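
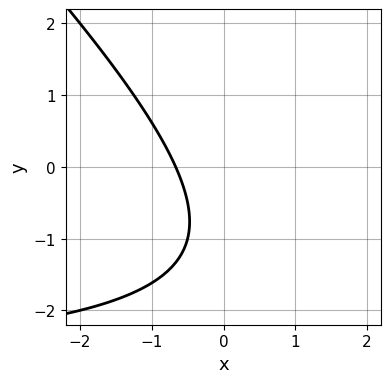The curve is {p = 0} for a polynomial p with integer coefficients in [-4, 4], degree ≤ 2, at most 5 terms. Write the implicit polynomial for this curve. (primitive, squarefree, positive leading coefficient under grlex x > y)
1. Degree: a generic line meets the curve in up to 2 points, so deg p = 2.
2. Observable constraints: the curve avoids every integer y-axis point in the box.
3. Solving for integer coefficients yields p as stated.

x*y + y^2 + 3*x + 2*y + 2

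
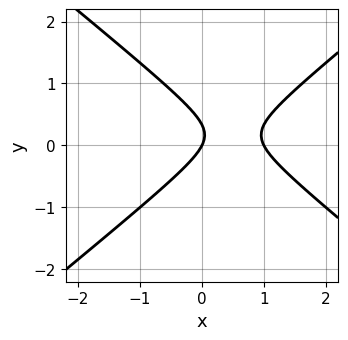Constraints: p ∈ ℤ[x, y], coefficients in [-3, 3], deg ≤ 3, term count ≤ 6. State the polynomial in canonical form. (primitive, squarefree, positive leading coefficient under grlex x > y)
deg p = 2. A generic line meets the curve in up to 2 points.
From the axis intercepts and sections: one y-axis crossing is at y = 0; among the integer gridlines, it crosses the x-axis at x ∈ {0, 1}.
Solving for integer coefficients yields p as stated.

2*x^2 - 3*y^2 - 2*x + y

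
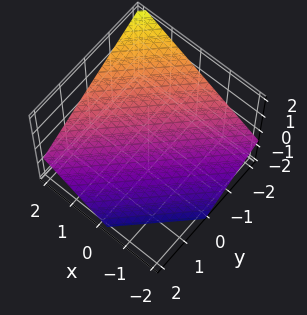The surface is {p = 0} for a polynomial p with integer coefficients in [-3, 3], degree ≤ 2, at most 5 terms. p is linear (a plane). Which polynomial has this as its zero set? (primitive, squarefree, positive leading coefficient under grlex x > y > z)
2*x - 2*y - 3*z - 2

(a) deg p = 1. Every cross-section is a straight line — this is a plane.
(b) From the axis intercepts and sections: it meets the x-axis at x = 1 (among the integer gridlines); it meets the y-axis at y = -1 (among the integer gridlines).
(c) Together with the visible shape, these determine p as stated.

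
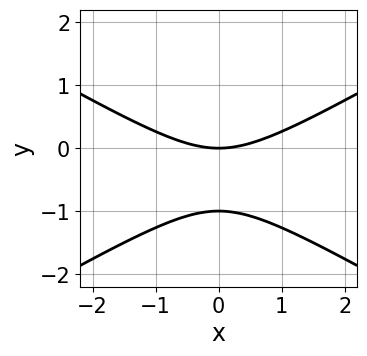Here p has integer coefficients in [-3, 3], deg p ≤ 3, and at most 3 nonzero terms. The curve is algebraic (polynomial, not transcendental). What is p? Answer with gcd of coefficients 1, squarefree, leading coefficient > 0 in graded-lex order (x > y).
x^2 - 3*y^2 - 3*y

First, deg p = 2. No degree-1 curve has this shape.
Then, symmetries: the x ↦ −x reflection is a symmetry, so x appears only in even powers.
Then, reading off the gridlines: among the integer gridlines, it crosses the y-axis at y ∈ {-1, 0}; it crosses the x-axis at the gridline x = 0.
Finally, putting this together gives p.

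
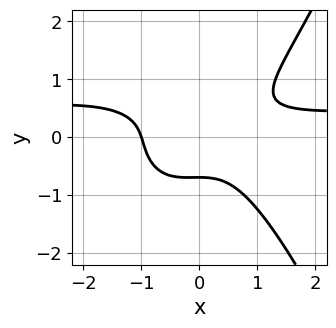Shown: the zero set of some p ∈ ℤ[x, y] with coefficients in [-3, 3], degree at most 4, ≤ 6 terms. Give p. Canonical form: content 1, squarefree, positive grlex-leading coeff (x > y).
2*x^3*y - x^3 + x^2*y - 3*y^3 - 1

1. The degree is 4 — no degree-3 curve has this shape.
2. From the axis intercepts and sections: one x-axis crossing is at x = -1.
3. The integer polynomial consistent with all of this is the stated p.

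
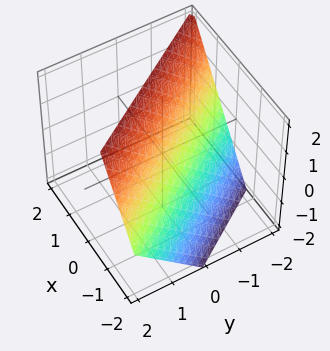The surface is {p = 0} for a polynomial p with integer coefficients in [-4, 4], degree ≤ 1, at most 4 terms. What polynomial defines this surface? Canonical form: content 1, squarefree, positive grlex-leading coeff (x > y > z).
3*x + 2*y - 2*z + 2

The degree is 1 — the surface is flat (a plane).
Observable constraints: it crosses the y-axis at the gridline y = -1; it meets the z-axis at z = 1 (among the integer gridlines).
Together with the visible shape, these determine p as stated.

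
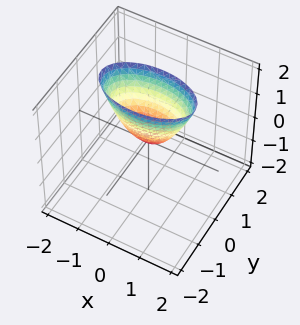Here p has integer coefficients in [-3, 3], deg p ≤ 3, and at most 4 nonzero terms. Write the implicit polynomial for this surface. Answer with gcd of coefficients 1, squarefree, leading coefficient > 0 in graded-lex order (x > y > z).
First, degree: a paraboloid; a quadric, so deg p = 2.
Then, symmetries: mirror symmetry y ↦ −y ⇒ only even powers of y; it's symmetric under x → −x, forcing even powers of x.
Then, from the visible intercepts: it crosses the x-axis at the gridline x = 0; it meets the z-axis at z = 0 (among the integer gridlines); it crosses the y-axis at the gridline y = 0.
Finally, these observations pin down the coefficients.

x^2 + 3*y^2 - z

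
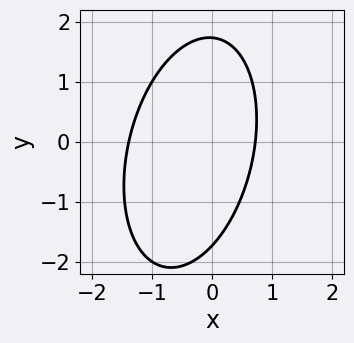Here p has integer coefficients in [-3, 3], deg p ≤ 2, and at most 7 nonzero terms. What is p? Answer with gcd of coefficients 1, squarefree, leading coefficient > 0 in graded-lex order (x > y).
3*x^2 - x*y + y^2 + 2*x - 3

deg p = 2. No degree-1 curve has this shape.
Putting this together gives p.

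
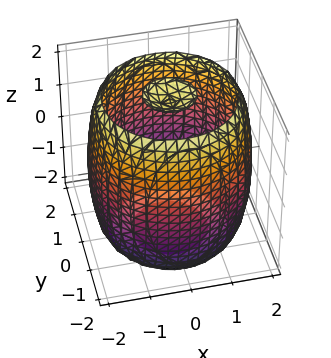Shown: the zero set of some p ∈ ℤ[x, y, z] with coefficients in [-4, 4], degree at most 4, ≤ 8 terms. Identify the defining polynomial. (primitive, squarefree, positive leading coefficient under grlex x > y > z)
1. I count 3 distinct pieces. They look like related sheets of one shape, so recover p as a whole.
2. deg p = 4. No degree-3 surface has this shape.
3. By symmetry, the surface is invariant under rotation about z: p = q(x² + y², z).
4. Observable constraints: a circular section at z = -2 has radius between 0 and 1.
5. Assembling these constraints gives the stated polynomial.

x^4 + 2*x^2*y^2 + y^4 - 3*x^2 - 3*y^2 + z^2 - 3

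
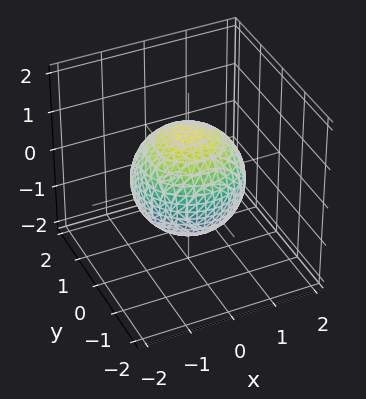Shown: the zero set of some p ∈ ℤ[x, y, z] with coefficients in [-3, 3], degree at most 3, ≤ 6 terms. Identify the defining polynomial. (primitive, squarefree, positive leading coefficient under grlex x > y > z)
2*x^2 + 2*y^2 + 2*z^2 - 3

(a) The degree is 2 — a generic line meets the surface in up to 2 points.
(b) Symmetries: the surface is invariant under rotation about z: p = q(x² + y², z).
(c) Checking where it meets the axes: a circular section at z = 1 has radius between 0 and 1.
(d) Putting this together gives p.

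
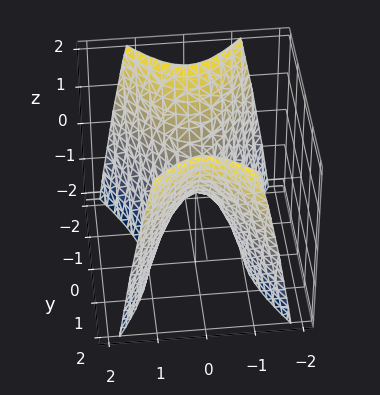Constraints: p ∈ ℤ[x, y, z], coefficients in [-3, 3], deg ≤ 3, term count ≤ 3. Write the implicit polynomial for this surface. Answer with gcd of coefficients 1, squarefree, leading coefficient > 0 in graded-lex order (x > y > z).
2*x^2 - y^2 + z

(a) The degree is 2 — a hyperbolic paraboloid; a quadric.
(b) Symmetries: mirror symmetry x ↦ −x ⇒ only even powers of x; it's symmetric under y → −y, forcing even powers of y.
(c) From the axis intercepts and sections: it crosses the z-axis at the gridline z = 0; it meets the y-axis at y = 0 (among the integer gridlines); it crosses the x-axis at the gridline x = 0.
(d) Together with the visible shape, these determine p as stated.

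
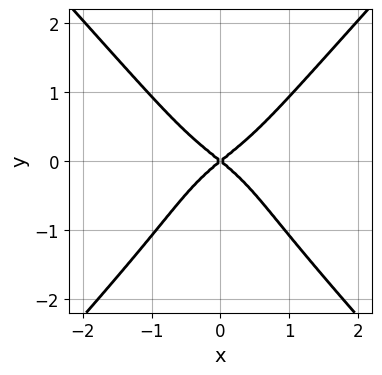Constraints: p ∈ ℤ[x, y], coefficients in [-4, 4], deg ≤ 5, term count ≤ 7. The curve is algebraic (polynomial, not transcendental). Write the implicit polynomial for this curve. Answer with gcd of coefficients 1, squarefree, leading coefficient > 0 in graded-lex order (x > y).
3*x^4 - 2*y^4 - y^3 + 2*x^2 - 3*y^2

First, degree: the shape is more complex than any degree-3 curve, so deg p = 4.
Next, symmetries: mirror symmetry x ↦ −x ⇒ only even powers of x.
Then, reading off the gridlines: it crosses the x-axis at the gridline x = 0; it crosses the y-axis at the gridline y = 0.
Finally, fitting integer coefficients to these (and the overall shape) gives p.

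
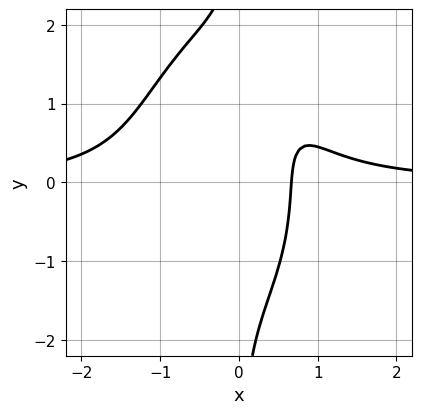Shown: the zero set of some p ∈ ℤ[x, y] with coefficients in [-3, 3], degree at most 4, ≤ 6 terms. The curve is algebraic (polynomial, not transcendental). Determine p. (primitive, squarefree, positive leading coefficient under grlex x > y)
1. The degree is 4 — a generic line meets the curve in up to 4 points.
2. Observable constraints: no y-intercept at any integer in the box.
3. Matching integer coefficients to the picture gives p.

3*x^3*y + x*y^3 - x*y - 3*x + 2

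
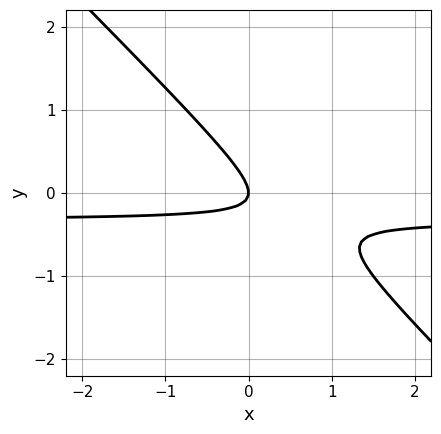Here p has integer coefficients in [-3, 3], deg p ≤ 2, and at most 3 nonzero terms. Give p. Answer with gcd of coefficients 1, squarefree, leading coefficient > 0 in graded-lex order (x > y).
3*x*y + 3*y^2 + x

1. The degree is 2 — a generic line meets the curve in up to 2 points.
2. Reading off the gridlines: it crosses the x-axis at the gridline x = 0; it crosses the y-axis at the gridline y = 0.
3. Assembling these constraints gives the stated polynomial.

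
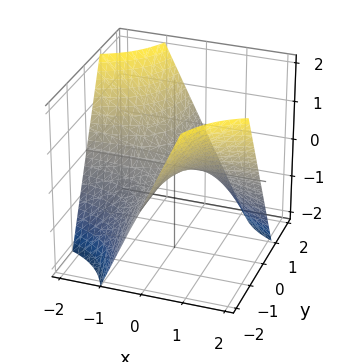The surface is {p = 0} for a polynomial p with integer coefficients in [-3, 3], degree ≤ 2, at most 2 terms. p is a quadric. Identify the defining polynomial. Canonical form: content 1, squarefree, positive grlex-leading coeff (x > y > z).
x*y + z

(a) Degree: a saddle surface; a quadric, so deg p = 2.
(b) Observable constraints: the visible x-axis segment lies entirely on the surface; it meets the z-axis at z = 0 (among the integer gridlines); the visible y-axis segment lies entirely on the surface.
(c) Matching integer coefficients to the picture gives p.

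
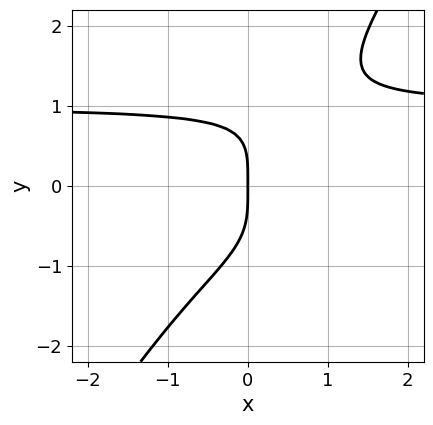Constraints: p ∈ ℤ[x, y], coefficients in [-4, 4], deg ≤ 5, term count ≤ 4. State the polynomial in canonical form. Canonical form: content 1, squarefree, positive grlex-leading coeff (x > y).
(a) Degree: no degree-3 curve has this shape, so deg p = 4.
(b) Against the integer gridlines: it crosses the x-axis at the gridline x = 0; it crosses the y-axis at the gridline y = 0.
(c) Fitting integer coefficients to these (and the overall shape) gives p.

3*x*y^3 - 2*y^4 - 3*x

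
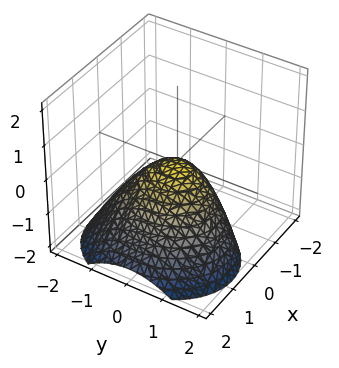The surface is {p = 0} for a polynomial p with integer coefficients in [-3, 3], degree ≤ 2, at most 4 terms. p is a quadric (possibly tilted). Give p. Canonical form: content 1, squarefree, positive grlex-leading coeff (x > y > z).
The degree is 2 — a generic line meets the surface in up to 2 points.
From the visible intercepts: one x-axis crossing is at x = 0; it crosses the y-axis at the gridline y = 0.
Matching integer coefficients to the picture gives p.

3*x^2 + 2*x*z + 2*y^2 + 3*z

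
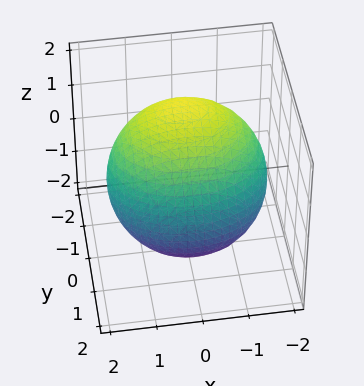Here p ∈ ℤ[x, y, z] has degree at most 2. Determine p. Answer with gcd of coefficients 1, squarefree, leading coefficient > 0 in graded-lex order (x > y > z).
x^2 + 2*y^2 + 2*y*z + 2*z^2 - 3

(a) Degree: the shape is more complex than any degree-1 surface, so deg p = 2.
(b) The integer polynomial consistent with all of this is the stated p.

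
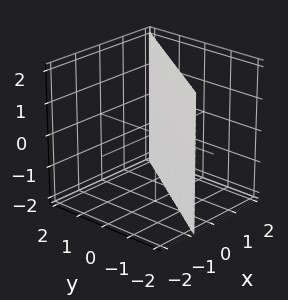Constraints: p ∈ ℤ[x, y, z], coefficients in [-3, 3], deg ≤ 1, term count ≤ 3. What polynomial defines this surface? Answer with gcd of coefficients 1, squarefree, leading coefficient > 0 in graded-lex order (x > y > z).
1. The degree is 1 — every cross-section is a straight line — this is a plane.
2. From the axis intercepts and sections: it misses every integer gridline on the z-axis; it crosses the y-axis at the gridline y = -1.
3. The integer polynomial consistent with all of this is the stated p.

3*x - 2*y - 2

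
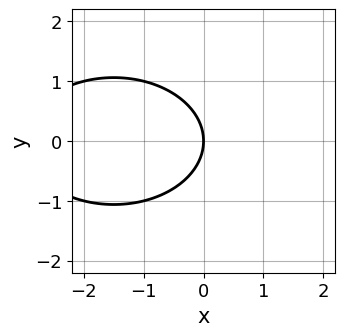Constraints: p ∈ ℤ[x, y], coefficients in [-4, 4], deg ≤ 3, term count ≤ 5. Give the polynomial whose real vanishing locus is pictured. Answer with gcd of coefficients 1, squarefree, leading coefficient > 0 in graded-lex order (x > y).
1. The degree is 2 — a generic line meets the curve in up to 2 points.
2. Symmetries: the y ↦ −y reflection is a symmetry, so y appears only in even powers.
3. From the visible intercepts: it meets the y-axis at y = 0 (among the integer gridlines); one x-axis crossing is at x = 0.
4. Assembling these constraints gives the stated polynomial.

x^2 + 2*y^2 + 3*x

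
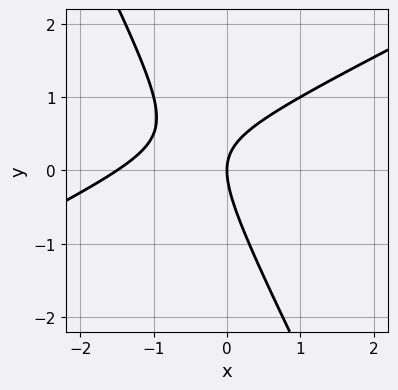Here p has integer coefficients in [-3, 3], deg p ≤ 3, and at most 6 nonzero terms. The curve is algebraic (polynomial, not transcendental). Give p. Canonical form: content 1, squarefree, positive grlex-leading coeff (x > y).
1. deg p = 2. No degree-1 curve has this shape.
2. Reading off the gridlines: it crosses the y-axis at the gridline y = 0; it meets the x-axis at x = 0 (among the integer gridlines).
3. These observations pin down the coefficients.

2*x^2 - 3*x*y - 2*y^2 + 3*x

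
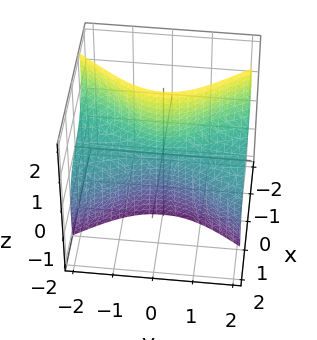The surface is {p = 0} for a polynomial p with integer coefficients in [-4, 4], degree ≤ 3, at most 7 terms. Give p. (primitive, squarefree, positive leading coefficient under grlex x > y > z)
Degree: no degree-2 surface has this shape, so deg p = 3.
Against the integer gridlines: every point of the z-axis in the box is on the surface; one x-axis crossing is at x = 0; every point of the y-axis in the box is on the surface.
Solving for integer coefficients yields p as stated.

3*x^3 + 3*x*z^2 + 2*y^2*z - x*z + 2*x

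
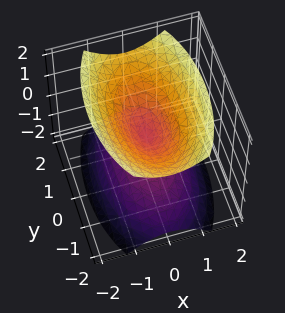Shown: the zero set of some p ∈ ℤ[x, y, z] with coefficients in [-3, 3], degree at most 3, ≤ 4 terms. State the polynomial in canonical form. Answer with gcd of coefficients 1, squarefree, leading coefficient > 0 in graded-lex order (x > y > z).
I count 2 distinct pieces. Treating them together as one polynomial.
Degree: two nappes meeting at a single point; a quadric, so deg p = 2.
Symmetries: the z ↦ −z reflection is a symmetry, so z appears only in even powers; mirror symmetry y ↦ −y ⇒ only even powers of y; mirror symmetry x ↦ −x ⇒ only even powers of x.
Checking where it meets the axes: it crosses the x-axis at the gridline x = 0; it crosses the y-axis at the gridline y = 0; one z-axis crossing is at z = 0.
Fitting integer coefficients to these (and the overall shape) gives p.

3*x^2 + y^2 - 2*z^2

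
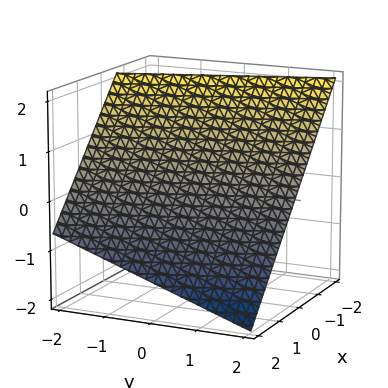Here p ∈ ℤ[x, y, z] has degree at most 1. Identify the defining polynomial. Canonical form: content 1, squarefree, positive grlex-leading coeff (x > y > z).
3*x + y + 3*z - 2

(a) Degree: every cross-section is a straight line — this is a plane, so deg p = 1.
(b) From the visible intercepts: it crosses the y-axis at the gridline y = 2.
(c) Together with the visible shape, these determine p as stated.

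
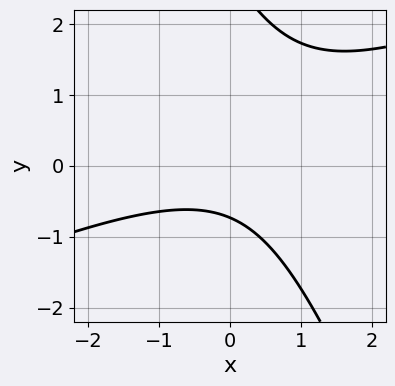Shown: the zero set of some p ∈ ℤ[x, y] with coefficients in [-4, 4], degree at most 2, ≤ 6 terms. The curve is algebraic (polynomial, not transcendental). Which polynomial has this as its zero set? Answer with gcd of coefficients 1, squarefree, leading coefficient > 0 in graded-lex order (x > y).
(a) The degree is 2 — a generic line meets the curve in up to 2 points.
(b) Observable constraints: the curve avoids every integer x-axis point in the box.
(c) Together with the visible shape, these determine p as stated.

x^2 - 2*x*y - y^2 + 2*y + 2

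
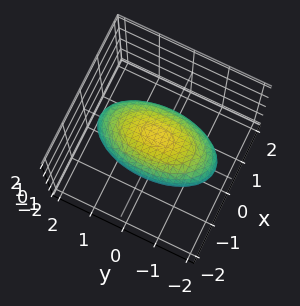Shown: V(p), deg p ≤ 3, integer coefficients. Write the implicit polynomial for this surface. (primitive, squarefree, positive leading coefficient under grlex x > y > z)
3*x^2 + y^2 + 3*z^2 - 3

Degree: bounded and convex; a quadric, so deg p = 2.
Symmetries: the z ↦ −z reflection is a symmetry, so z appears only in even powers; it's symmetric under x → −x, forcing even powers of x; the y ↦ −y reflection is a symmetry, so y appears only in even powers.
Against the integer gridlines: the z-axis gridline crossings are at z ∈ {-1, 1}; among the integer gridlines, it crosses the x-axis at x ∈ {-1, 1}.
Fitting integer coefficients to these (and the overall shape) gives p.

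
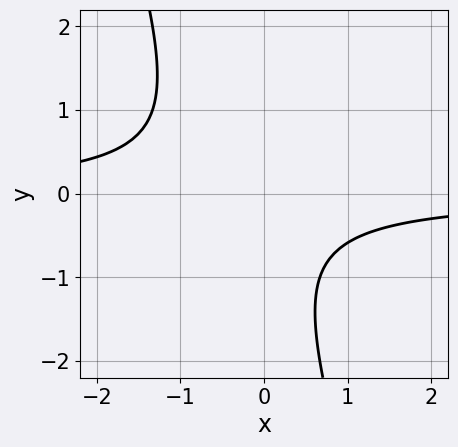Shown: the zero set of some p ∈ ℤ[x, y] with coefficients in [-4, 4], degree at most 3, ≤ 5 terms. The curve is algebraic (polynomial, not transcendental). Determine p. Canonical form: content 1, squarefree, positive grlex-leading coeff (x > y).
1. deg p = 2. No degree-1 curve has this shape.
2. Against the integer gridlines: the curve avoids every integer y-axis point in the box; the curve avoids every integer x-axis point in the box.
3. The integer polynomial consistent with all of this is the stated p.

3*x*y + y^2 + y + 2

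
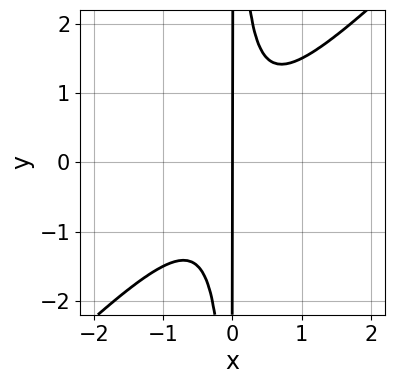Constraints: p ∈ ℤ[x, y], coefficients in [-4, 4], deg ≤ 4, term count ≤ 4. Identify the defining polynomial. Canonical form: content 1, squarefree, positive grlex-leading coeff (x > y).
2*x^3 - 2*x^2*y + x

First, the degree is 3 — a generic line meets the curve in up to 3 points.
Next, observable constraints: every point of the y-axis in the box is on the curve; it meets the x-axis at x = 0 (among the integer gridlines).
Finally, the integer polynomial consistent with all of this is the stated p.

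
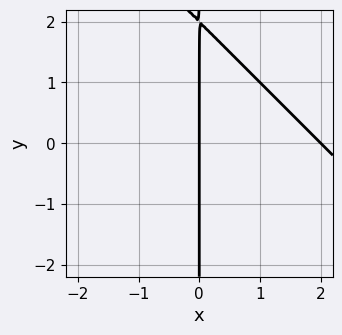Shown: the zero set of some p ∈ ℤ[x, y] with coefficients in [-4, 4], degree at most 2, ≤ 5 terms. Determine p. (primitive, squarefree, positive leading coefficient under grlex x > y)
x^2 + x*y - 2*x

First, degree: no degree-1 curve has this shape, so deg p = 2.
Next, from the visible intercepts: among the integer gridlines, it crosses the x-axis at x ∈ {0, 2}; the visible y-axis segment lies entirely on the curve.
Finally, putting this together gives p.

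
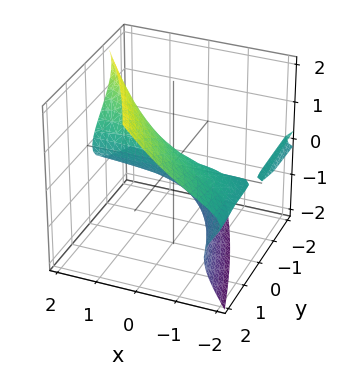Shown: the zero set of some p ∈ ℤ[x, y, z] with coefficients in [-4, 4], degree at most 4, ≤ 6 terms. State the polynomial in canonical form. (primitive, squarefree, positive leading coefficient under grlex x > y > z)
There are 2 components.
Degree: no degree-2 surface has this shape, so deg p = 3.
Checking where it meets the axes: it crosses the y-axis at the gridline y = 0; every point of the x-axis in the box is on the surface; it crosses the z-axis at the gridline z = 0.
Putting this together gives p.

3*x*z^2 + y*z^2 - 2*z^3 + x*y + 2*y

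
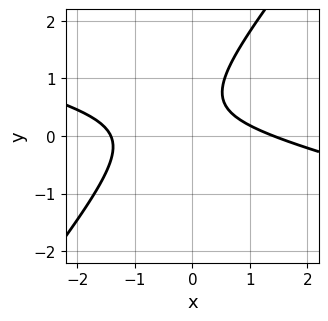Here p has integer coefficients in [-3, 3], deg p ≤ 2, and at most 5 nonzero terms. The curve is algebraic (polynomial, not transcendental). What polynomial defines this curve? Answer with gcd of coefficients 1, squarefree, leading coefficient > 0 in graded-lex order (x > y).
x^2 + 3*x*y - 3*y^2 + 3*y - 2

First, deg p = 2. A generic line meets the curve in up to 2 points.
Then, from the visible intercepts: the curve avoids every integer y-axis point in the box.
Finally, together with the visible shape, these determine p as stated.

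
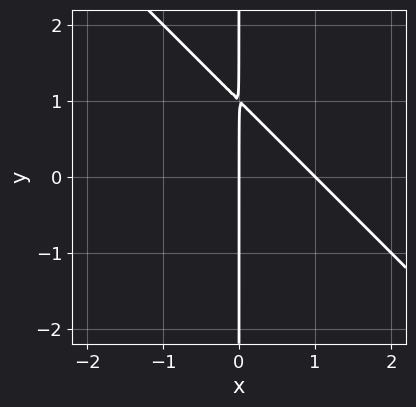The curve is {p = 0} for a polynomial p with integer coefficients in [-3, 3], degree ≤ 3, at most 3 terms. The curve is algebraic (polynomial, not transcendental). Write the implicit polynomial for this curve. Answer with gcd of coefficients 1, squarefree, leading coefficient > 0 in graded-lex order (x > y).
The degree is 2 — a generic line meets the curve in up to 2 points.
From the visible intercepts: the x-axis gridline crossings are at x ∈ {0, 1}; every point of the y-axis in the box is on the curve.
Together with the visible shape, these determine p as stated.

x^2 + x*y - x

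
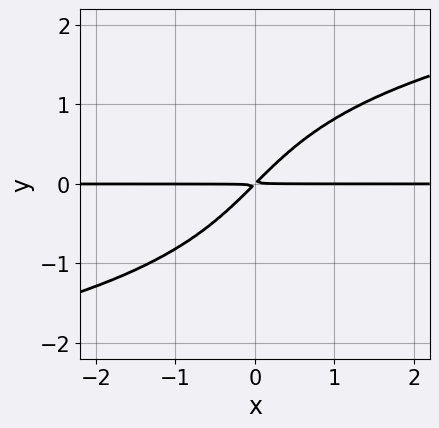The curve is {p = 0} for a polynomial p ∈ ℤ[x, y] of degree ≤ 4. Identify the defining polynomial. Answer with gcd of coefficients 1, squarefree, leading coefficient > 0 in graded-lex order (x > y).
y^4 - 3*x*y + 3*y^2

First, deg p = 4.
Next, observable constraints: every point of the x-axis in the box is on the curve.
Finally, assembling these constraints gives the stated polynomial.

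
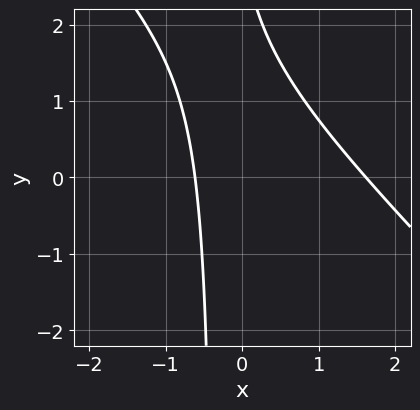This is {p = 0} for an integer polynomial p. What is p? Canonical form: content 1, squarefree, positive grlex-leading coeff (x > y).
3*x^2 + 3*x*y - 3*x + y - 3

(a) The degree is 2 — no degree-1 curve has this shape.
(b) From the visible intercepts: it misses every integer gridline on the y-axis.
(c) The integer polynomial consistent with all of this is the stated p.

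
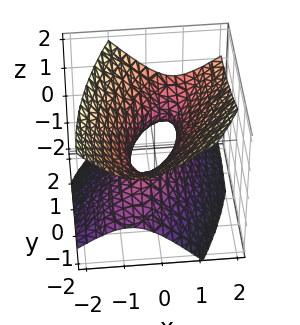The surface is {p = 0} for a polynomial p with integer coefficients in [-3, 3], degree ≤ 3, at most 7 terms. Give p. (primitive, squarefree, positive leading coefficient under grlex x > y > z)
3*x^2 - 2*x*y - x*z + y^2 - 3*z^2 - 1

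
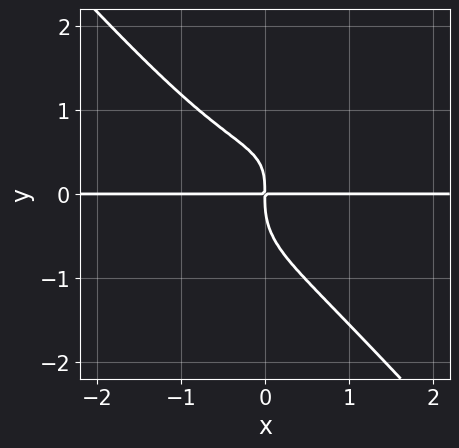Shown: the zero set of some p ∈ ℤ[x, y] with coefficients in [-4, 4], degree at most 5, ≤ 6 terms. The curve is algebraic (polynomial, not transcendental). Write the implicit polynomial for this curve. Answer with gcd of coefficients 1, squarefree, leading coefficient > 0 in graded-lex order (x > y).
2*x^3*y - 2*x^2*y^2 + 3*y^4 - 2*x*y^2 + 3*x*y

First, degree: a generic line meets the curve in up to 4 points, so deg p = 4.
Then, observable constraints: every point of the x-axis in the box is on the curve.
Finally, these observations pin down the coefficients.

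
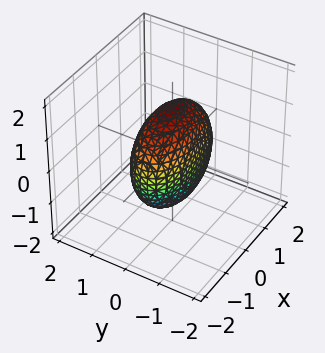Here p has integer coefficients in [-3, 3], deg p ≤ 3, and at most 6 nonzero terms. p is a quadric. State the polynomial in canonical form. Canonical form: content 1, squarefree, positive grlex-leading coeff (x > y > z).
(a) The degree is 2 — a closed, bounded, convex surface; a quadric.
(b) Symmetries: it's symmetric under x → −x, forcing even powers of x; the y ↦ −y reflection is a symmetry, so y appears only in even powers; it's symmetric under z → −z, forcing even powers of z.
(c) Putting this together gives p.

x^2 + 3*y^2 + z^2 - 2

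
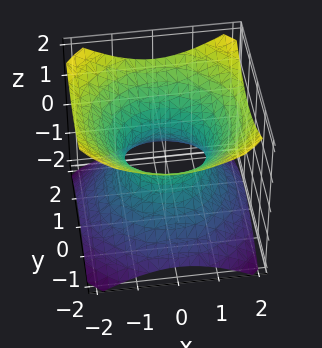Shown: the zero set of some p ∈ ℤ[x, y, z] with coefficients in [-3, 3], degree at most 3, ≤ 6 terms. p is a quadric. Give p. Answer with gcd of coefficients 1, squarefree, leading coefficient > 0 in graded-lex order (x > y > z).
1. Degree: one connected sheet with a waist; a quadric, so deg p = 2.
2. Symmetries: mirror symmetry z ↦ −z ⇒ only even powers of z; the z-axis is an axis of rotation, so x and y enter only as x² + y².
3. From the axis intercepts and sections: the y-axis gridline crossings are at y ∈ {-1, 1}; the x-axis gridline crossings are at x ∈ {-1, 1}; a circular section at z = -1 has radius between 1 and 2; the surface avoids every integer z-axis point in the box.
4. Solving for integer coefficients yields p as stated.

2*x^2 + 2*y^2 - 3*z^2 - 2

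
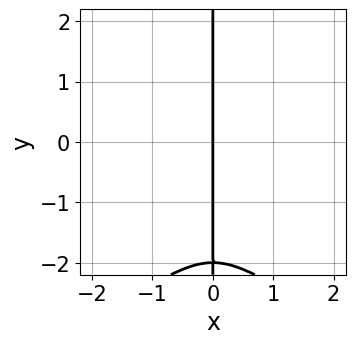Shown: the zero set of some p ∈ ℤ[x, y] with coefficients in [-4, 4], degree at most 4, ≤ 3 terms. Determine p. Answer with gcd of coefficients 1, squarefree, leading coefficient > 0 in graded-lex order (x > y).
x*y^3 + 2*x^3 + 2*x*y^2

(a) deg p = 4. No degree-3 curve has this shape.
(b) From the visible intercepts: it crosses the x-axis at the gridline x = 0; the visible y-axis segment lies entirely on the curve.
(c) Solving for integer coefficients yields p as stated.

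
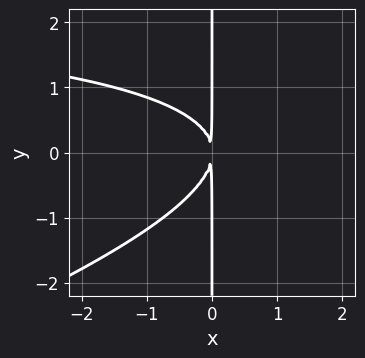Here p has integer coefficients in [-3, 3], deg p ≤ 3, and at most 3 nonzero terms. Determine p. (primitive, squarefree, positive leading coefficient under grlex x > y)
x^2*y - 3*x*y^2 - 3*x^2

1. The degree is 3 — no degree-2 curve has this shape.
2. Against the integer gridlines: the visible y-axis segment lies entirely on the curve.
3. Matching integer coefficients to the picture gives p.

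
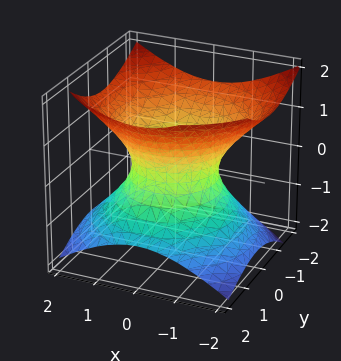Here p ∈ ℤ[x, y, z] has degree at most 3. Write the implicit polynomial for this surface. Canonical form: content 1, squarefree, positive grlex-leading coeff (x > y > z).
2*x^2 + 2*y^2 + y*z - 3*z^2 - 2

The degree is 2 — the shape is more complex than any degree-1 surface.
From the visible intercepts: the y-axis gridline crossings are at y ∈ {-1, 1}; it misses every integer gridline on the z-axis; the x-axis gridline crossings are at x ∈ {-1, 1}.
These observations pin down the coefficients.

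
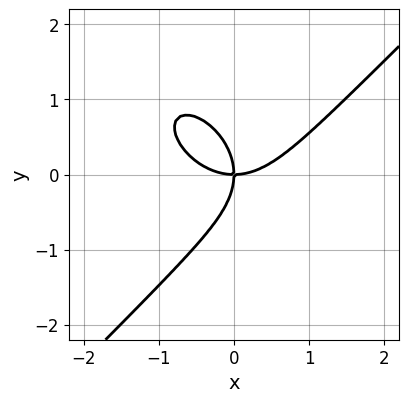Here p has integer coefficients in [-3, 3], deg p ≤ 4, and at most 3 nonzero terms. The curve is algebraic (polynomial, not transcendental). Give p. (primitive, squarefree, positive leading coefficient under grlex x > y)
(a) Degree: a generic line meets the curve in up to 3 points, so deg p = 3.
(b) Against the integer gridlines: it crosses the y-axis at the gridline y = 0; one x-axis crossing is at x = 0.
(c) Putting this together gives p.

2*x^3 - 2*y^3 - 3*x*y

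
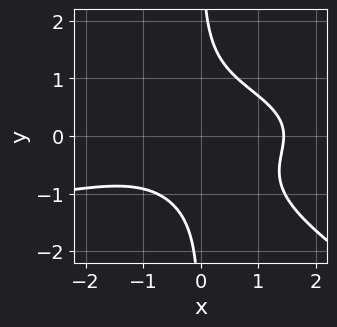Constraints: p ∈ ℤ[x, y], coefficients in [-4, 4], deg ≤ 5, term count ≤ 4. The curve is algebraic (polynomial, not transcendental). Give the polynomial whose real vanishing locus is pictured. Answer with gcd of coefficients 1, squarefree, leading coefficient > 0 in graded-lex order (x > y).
2*x^2*y^2 + 3*x*y^3 + x^3 - 3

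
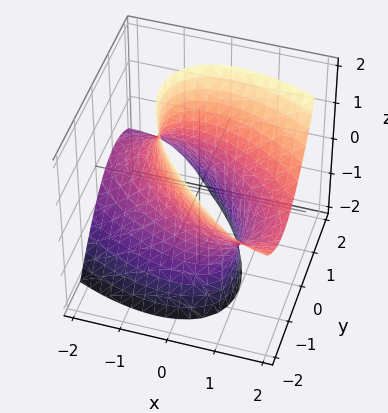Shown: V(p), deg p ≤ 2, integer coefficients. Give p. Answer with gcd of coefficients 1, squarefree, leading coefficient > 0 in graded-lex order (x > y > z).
2*x^2 + 3*x*y - 3*x*z + 3*y^2 - z^2 - 3

First, the degree is 2 — the shape is more complex than any degree-1 surface.
Next, observable constraints: the surface avoids every integer z-axis point in the box; among the integer gridlines, it crosses the y-axis at y ∈ {-1, 1}.
Finally, fitting integer coefficients to these (and the overall shape) gives p.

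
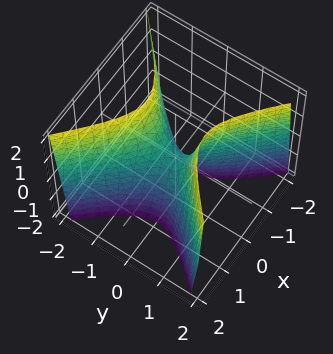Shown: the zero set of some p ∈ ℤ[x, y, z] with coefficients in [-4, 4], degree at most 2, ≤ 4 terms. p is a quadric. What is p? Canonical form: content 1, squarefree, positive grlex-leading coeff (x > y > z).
First, deg p = 2. A saddle surface; a quadric.
Then, symmetries: the x ↦ −x reflection is a symmetry, so x appears only in even powers; the y ↦ −y reflection is a symmetry, so y appears only in even powers.
Next, observable constraints: it meets the x-axis at x = 0 (among the integer gridlines); it crosses the y-axis at the gridline y = 0; it crosses the z-axis at the gridline z = 0.
Finally, solving for integer coefficients yields p as stated.

3*x^2 - 3*y^2 + z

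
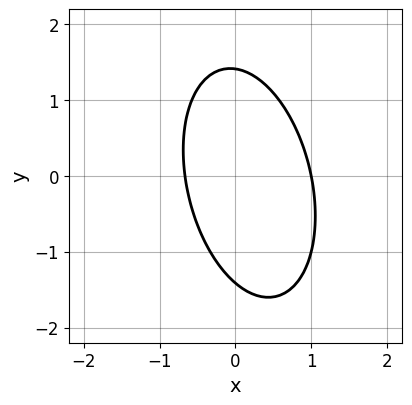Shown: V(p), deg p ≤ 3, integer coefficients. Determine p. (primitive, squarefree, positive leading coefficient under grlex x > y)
3*x^2 + x*y + y^2 - x - 2

(a) The degree is 2 — no degree-1 curve has this shape.
(b) Observable constraints: it meets the x-axis at x = 1 (among the integer gridlines).
(c) Together with the visible shape, these determine p as stated.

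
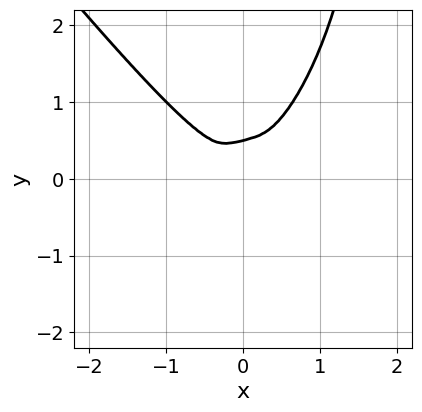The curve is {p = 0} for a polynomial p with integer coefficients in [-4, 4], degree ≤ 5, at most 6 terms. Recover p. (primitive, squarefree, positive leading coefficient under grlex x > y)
2*x^4 + x*y^3 - 2*y^3 + y^2

(a) Degree: no degree-3 curve has this shape, so deg p = 4.
(b) The integer polynomial consistent with all of this is the stated p.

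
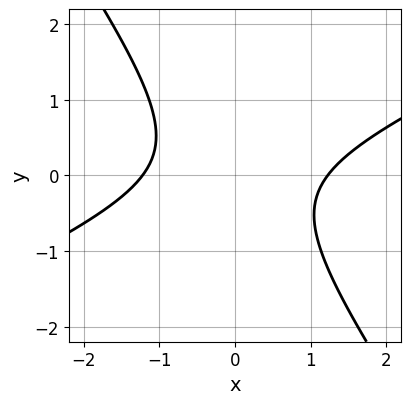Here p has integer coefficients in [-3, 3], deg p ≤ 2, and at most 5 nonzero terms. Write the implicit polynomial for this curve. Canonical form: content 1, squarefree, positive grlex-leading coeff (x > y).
1. Degree: no degree-1 curve has this shape, so deg p = 2.
2. Checking where it meets the axes: it misses every integer gridline on the y-axis.
3. Assembling these constraints gives the stated polynomial.

2*x^2 - 3*x*y - 3*y^2 - 3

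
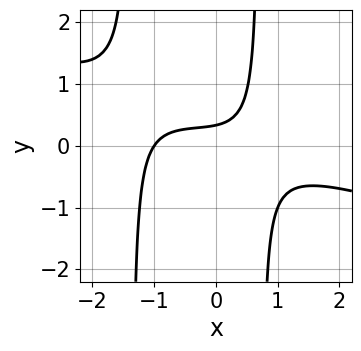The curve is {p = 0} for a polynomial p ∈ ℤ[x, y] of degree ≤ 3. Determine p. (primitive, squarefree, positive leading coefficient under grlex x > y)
Degree: a generic line meets the curve in up to 3 points, so deg p = 3.
From the visible intercepts: one x-axis crossing is at x = -1.
The integer polynomial consistent with all of this is the stated p.

x^3 + 3*x^2*y + 2*x*y - 3*y + 1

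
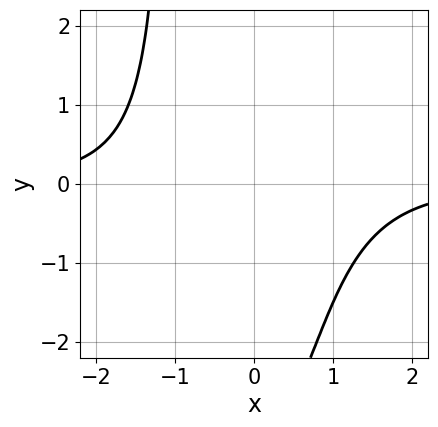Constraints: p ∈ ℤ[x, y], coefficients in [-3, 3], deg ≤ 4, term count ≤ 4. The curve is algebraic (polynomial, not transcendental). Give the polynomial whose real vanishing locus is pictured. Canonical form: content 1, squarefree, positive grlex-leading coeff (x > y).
x^3*y + y + 3

(a) The degree is 4 — a generic line meets the curve in up to 4 points.
(b) Observable constraints: the curve avoids every integer y-axis point in the box; no x-intercept at any integer in the box.
(c) Fitting integer coefficients to these (and the overall shape) gives p.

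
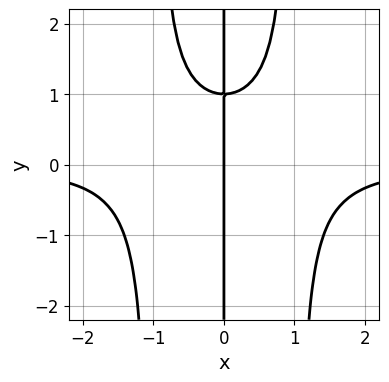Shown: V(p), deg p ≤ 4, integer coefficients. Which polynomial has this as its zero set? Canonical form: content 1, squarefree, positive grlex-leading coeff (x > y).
x^3*y - x*y + x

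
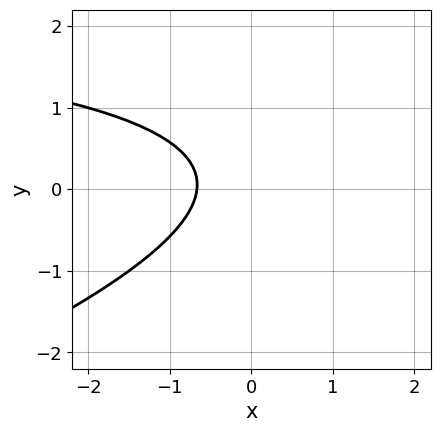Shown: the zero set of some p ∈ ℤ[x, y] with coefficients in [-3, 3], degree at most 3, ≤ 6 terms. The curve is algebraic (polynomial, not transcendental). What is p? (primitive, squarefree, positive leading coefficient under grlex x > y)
x*y - 3*y^2 - 3*x + y - 2

First, deg p = 2. The shape is more complex than any degree-1 curve.
Next, against the integer gridlines: no y-intercept at any integer in the box.
Finally, together with the visible shape, these determine p as stated.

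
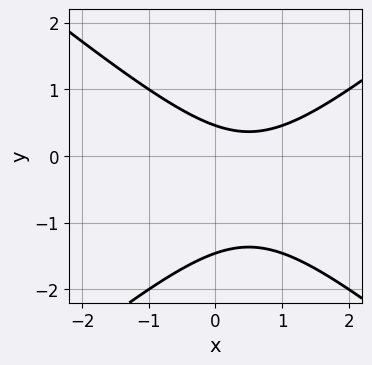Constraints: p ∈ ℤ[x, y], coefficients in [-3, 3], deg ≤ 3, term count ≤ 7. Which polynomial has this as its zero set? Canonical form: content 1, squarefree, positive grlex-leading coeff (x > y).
deg p = 2.
From the visible intercepts: no x-intercept at any integer in the box.
Fitting integer coefficients to these (and the overall shape) gives p.

2*x^2 - 3*y^2 - 2*x - 3*y + 2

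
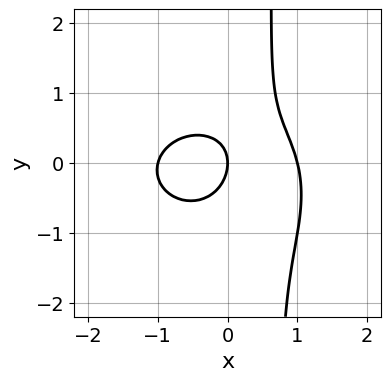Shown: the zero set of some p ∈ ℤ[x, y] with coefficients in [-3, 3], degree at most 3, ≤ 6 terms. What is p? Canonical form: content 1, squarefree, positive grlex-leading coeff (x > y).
2*x^3 + 3*x*y^2 + x*y - 2*y^2 - 2*x

(a) The degree is 3 — no degree-2 curve has this shape.
(b) Observable constraints: it crosses the y-axis at the gridline y = 0; among the integer gridlines, it crosses the x-axis at x ∈ {-1, 0, 1}.
(c) Together with the visible shape, these determine p as stated.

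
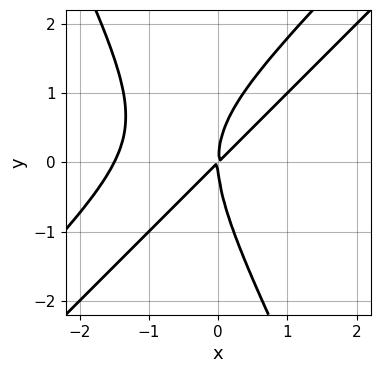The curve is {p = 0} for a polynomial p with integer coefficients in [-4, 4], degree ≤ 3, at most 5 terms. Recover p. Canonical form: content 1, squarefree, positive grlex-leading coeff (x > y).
2*x^3 - 3*x^2*y + y^3 + 3*x^2 - 3*x*y

First, degree: a generic line meets the curve in up to 3 points, so deg p = 3.
Next, checking where it meets the axes: one x-axis crossing is at x = 0; it crosses the y-axis at the gridline y = 0.
Finally, putting this together gives p.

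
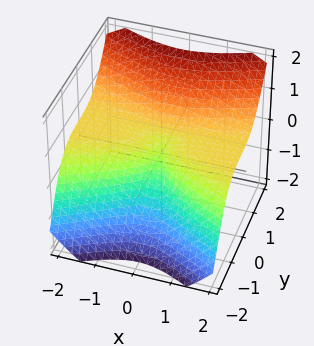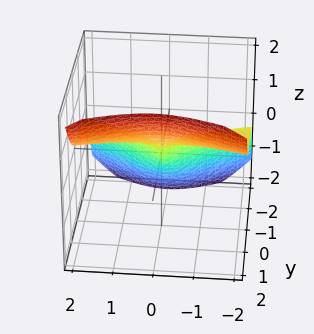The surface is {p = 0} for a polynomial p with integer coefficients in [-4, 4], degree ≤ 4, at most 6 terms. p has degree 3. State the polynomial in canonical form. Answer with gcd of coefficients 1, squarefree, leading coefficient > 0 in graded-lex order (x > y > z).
1. The degree is 3 — no degree-2 surface has this shape.
2. Against the integer gridlines: it crosses the y-axis at the gridline y = 0; it crosses the z-axis at the gridline z = 0; one x-axis crossing is at x = 0.
3. These observations pin down the coefficients.

2*x^2*z - 2*y^3 + z^3 - x^2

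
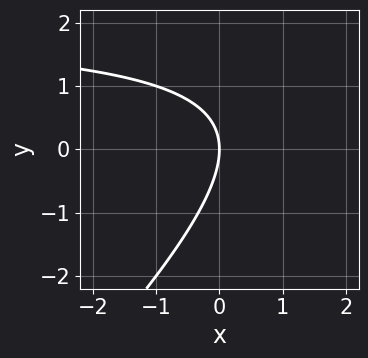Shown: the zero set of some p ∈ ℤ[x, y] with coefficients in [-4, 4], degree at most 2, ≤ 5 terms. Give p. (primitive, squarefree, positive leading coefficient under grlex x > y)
x*y - y^2 - 2*x

(a) deg p = 2.
(b) Observable constraints: one x-axis crossing is at x = 0; it crosses the y-axis at the gridline y = 0.
(c) Matching integer coefficients to the picture gives p.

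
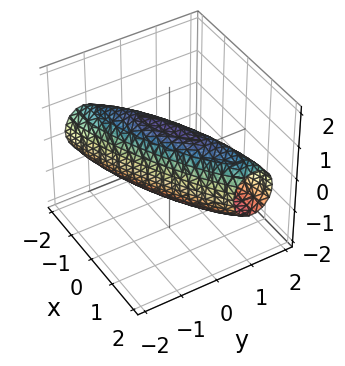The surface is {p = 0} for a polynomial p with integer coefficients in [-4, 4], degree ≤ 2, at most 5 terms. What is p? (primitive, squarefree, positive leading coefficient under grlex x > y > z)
x^2 - 3*x*y + 3*y^2 + 2*z^2 - 2

(a) The degree is 2 — no degree-1 surface has this shape.
(b) From the axis intercepts and sections: the z-axis gridline crossings are at z ∈ {-1, 1}.
(c) Assembling these constraints gives the stated polynomial.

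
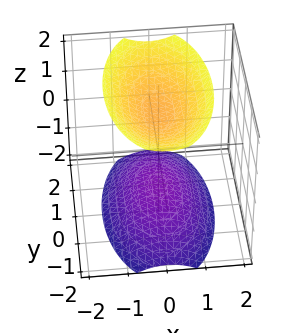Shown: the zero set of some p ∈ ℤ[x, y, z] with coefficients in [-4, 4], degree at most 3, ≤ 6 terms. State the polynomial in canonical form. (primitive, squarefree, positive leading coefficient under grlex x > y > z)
3*x^2 + y^2 - 2*z^2 + 3

First, the picture has 2 separate pieces. Treating them together as one polynomial.
Next, deg p = 2. Two separate bowl-shaped sheets opening away from each other; a quadric.
Next, symmetries: mirror symmetry z ↦ −z ⇒ only even powers of z; the x ↦ −x reflection is a symmetry, so x appears only in even powers; it's symmetric under y → −y, forcing even powers of y.
Next, reading off the gridlines: the surface avoids every integer y-axis point in the box; it misses every integer gridline on the x-axis.
Finally, fitting integer coefficients to these (and the overall shape) gives p.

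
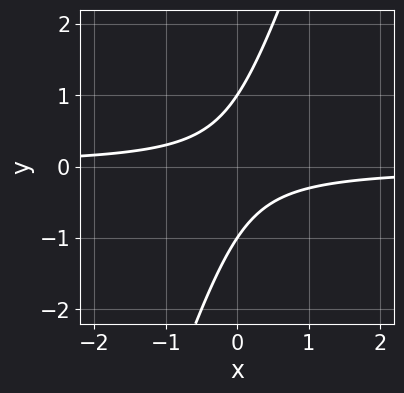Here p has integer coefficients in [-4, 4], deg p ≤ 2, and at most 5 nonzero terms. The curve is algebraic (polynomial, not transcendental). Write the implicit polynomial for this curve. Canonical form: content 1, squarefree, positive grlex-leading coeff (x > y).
3*x*y - y^2 + 1

1. The degree is 2 — the shape is more complex than any degree-1 curve.
2. Against the integer gridlines: among the integer gridlines, it crosses the y-axis at y ∈ {-1, 1}; no x-intercept at any integer in the box.
3. Assembling these constraints gives the stated polynomial.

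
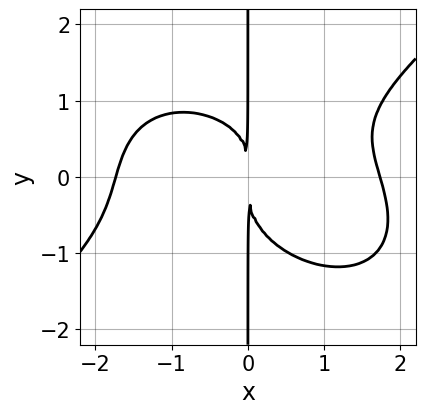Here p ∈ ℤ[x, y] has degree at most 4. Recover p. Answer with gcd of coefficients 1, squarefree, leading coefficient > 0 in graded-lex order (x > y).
x^4 - 2*x*y^3 + x^2*y - 3*x^2

(a) deg p = 4. No degree-3 curve has this shape.
(b) Against the integer gridlines: the visible y-axis segment lies entirely on the curve.
(c) Matching integer coefficients to the picture gives p.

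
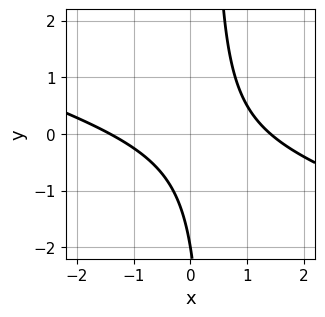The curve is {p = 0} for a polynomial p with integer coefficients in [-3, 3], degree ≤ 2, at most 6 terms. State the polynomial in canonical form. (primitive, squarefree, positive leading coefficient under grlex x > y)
(a) The degree is 2 — the shape is more complex than any degree-1 curve.
(b) From the axis intercepts and sections: it meets the y-axis at y = -2 (among the integer gridlines).
(c) Solving for integer coefficients yields p as stated.

x^2 + 3*x*y - y - 2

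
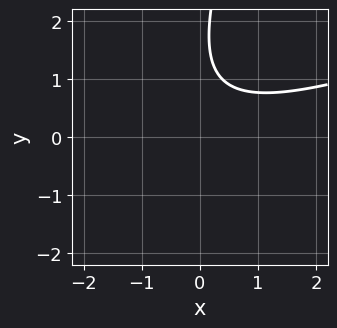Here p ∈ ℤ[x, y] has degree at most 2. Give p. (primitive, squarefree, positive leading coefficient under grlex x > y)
First, degree: the shape is more complex than any degree-1 curve, so deg p = 2.
Next, from the visible intercepts: the curve avoids every integer x-axis point in the box; it misses every integer gridline on the y-axis.
Finally, solving for integer coefficients yields p as stated.

x^2 - 3*x*y + y^2 - 3*y + 3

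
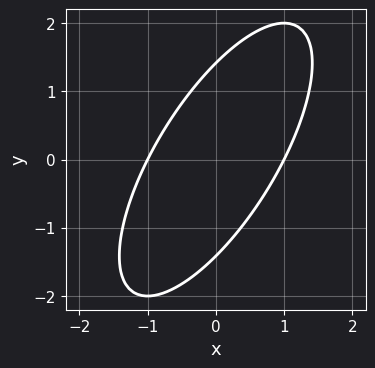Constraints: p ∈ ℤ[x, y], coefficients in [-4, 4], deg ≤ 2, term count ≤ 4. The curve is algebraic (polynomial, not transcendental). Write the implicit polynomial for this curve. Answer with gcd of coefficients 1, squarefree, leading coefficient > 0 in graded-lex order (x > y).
1. Degree: a generic line meets the curve in up to 2 points, so deg p = 2.
2. From the visible intercepts: among the integer gridlines, it crosses the x-axis at x ∈ {-1, 1}.
3. These observations pin down the coefficients.

2*x^2 - 2*x*y + y^2 - 2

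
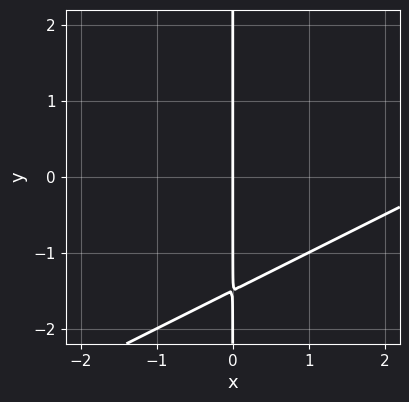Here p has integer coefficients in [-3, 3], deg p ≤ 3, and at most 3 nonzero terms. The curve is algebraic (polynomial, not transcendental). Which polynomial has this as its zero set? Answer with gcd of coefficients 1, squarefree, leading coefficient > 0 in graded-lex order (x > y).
x^2 - 2*x*y - 3*x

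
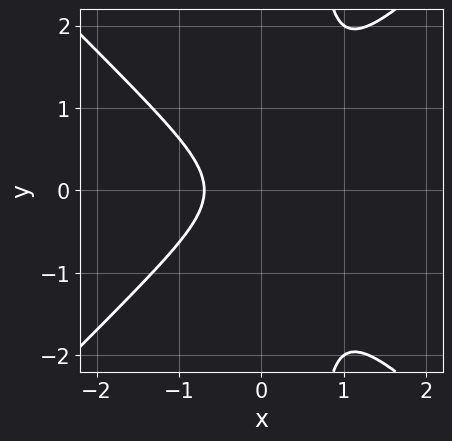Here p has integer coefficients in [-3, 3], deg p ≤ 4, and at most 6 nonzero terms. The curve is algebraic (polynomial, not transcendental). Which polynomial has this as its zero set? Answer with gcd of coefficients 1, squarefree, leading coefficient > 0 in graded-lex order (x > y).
3*x^3 - 3*x*y^2 + 2*y^2 + 1

First, deg p = 3.
Next, symmetries: mirror symmetry y ↦ −y ⇒ only even powers of y.
Then, reading off the gridlines: no y-intercept at any integer in the box.
Finally, assembling these constraints gives the stated polynomial.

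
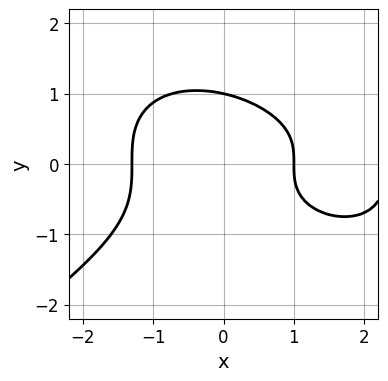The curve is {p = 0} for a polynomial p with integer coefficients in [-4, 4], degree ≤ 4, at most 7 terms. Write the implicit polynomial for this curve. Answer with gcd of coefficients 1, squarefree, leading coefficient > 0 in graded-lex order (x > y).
x^3 - 3*y^3 - 2*x^2 - 2*x + 3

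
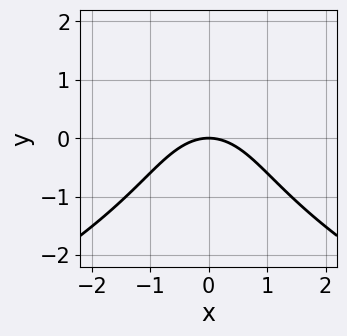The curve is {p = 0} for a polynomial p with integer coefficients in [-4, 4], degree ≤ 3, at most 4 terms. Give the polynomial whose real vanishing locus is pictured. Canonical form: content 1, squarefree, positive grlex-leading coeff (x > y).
1. deg p = 3.
2. Symmetries: mirror symmetry x ↦ −x ⇒ only even powers of x.
3. Reading off the gridlines: it meets the x-axis at x = 0 (among the integer gridlines); one y-axis crossing is at y = 0.
4. Matching integer coefficients to the picture gives p.

y^3 + 2*x^2 + 3*y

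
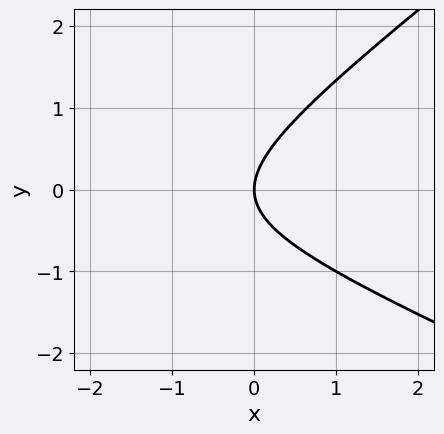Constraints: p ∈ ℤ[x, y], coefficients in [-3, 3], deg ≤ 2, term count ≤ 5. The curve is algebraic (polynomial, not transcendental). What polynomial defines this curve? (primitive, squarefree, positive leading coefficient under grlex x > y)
x^2 + x*y - 3*y^2 + 3*x

(a) Degree: the shape is more complex than any degree-1 curve, so deg p = 2.
(b) Reading off the gridlines: it meets the y-axis at y = 0 (among the integer gridlines); it meets the x-axis at x = 0 (among the integer gridlines).
(c) Putting this together gives p.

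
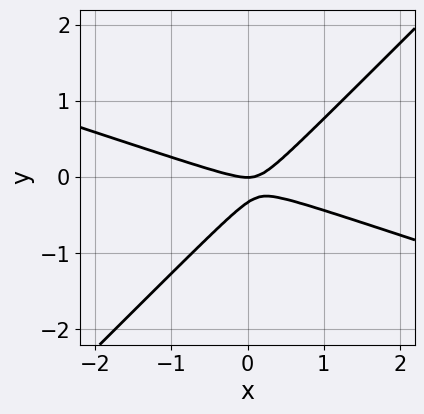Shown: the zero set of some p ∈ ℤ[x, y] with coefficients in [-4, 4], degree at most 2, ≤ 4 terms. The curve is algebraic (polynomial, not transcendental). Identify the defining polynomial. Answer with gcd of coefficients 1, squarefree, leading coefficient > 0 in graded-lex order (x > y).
x^2 + 2*x*y - 3*y^2 - y

deg p = 2. A generic line meets the curve in up to 2 points.
From the axis intercepts and sections: one y-axis crossing is at y = 0; it meets the x-axis at x = 0 (among the integer gridlines).
The integer polynomial consistent with all of this is the stated p.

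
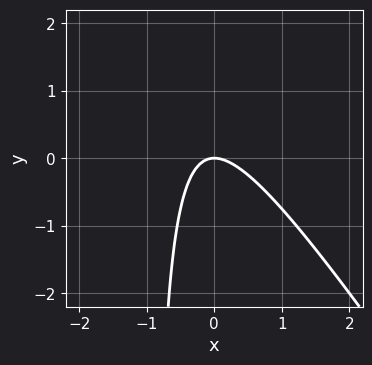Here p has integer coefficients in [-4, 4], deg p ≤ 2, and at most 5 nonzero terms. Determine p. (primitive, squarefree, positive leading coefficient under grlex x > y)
1. Degree: no degree-1 curve has this shape, so deg p = 2.
2. From the visible intercepts: it crosses the x-axis at the gridline x = 0; one y-axis crossing is at y = 0.
3. Putting this together gives p.

3*x^2 + 2*x*y + 2*y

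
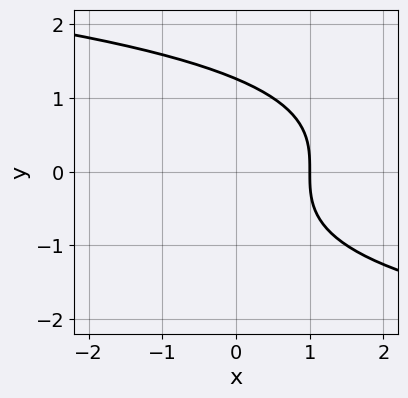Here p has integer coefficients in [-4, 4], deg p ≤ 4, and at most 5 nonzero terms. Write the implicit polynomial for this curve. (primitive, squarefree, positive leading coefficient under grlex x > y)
y^3 + 2*x - 2

First, degree: the shape is more complex than any degree-2 curve, so deg p = 3.
Then, from the axis intercepts and sections: it crosses the x-axis at the gridline x = 1.
Finally, assembling these constraints gives the stated polynomial.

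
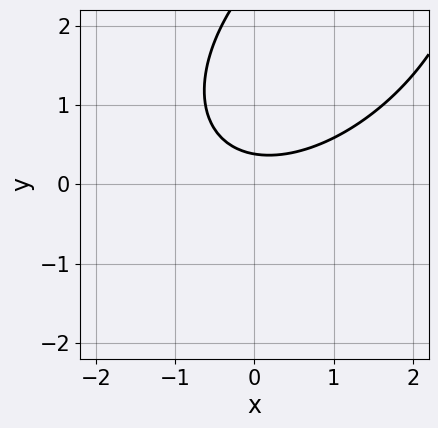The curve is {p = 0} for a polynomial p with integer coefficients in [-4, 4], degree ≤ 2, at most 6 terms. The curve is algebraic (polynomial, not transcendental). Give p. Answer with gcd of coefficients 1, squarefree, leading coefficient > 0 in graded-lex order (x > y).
x^2 - x*y + y^2 - 3*y + 1

1. Degree: the shape is more complex than any degree-1 curve, so deg p = 2.
2. Observable constraints: it misses every integer gridline on the x-axis.
3. Together with the visible shape, these determine p as stated.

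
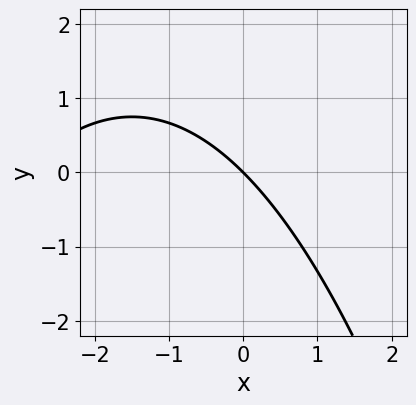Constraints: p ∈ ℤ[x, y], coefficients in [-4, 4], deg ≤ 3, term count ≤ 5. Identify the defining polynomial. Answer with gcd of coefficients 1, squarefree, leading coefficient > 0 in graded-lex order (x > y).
x^2 + 3*x + 3*y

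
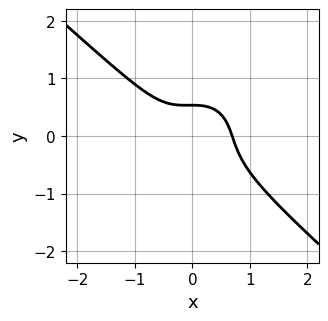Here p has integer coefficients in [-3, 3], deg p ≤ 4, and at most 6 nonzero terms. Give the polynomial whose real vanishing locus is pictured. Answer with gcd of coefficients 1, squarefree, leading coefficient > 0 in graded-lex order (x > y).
1. Degree: no degree-2 curve has this shape, so deg p = 3.
2. The integer polynomial consistent with all of this is the stated p.

3*x^3 + x^2*y + 3*y^3 + y - 1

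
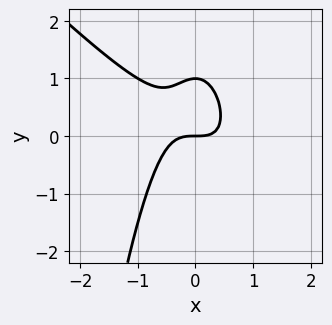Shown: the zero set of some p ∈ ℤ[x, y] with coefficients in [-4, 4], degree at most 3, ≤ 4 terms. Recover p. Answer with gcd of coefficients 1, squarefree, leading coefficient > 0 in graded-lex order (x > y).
1. deg p = 3. A generic line meets the curve in up to 3 points.
2. Observable constraints: the y-axis gridline crossings are at y ∈ {0, 1}; it meets the x-axis at x = 0 (among the integer gridlines).
3. Matching integer coefficients to the picture gives p.

3*x^3 + 3*x^2*y + 2*y^2 - 2*y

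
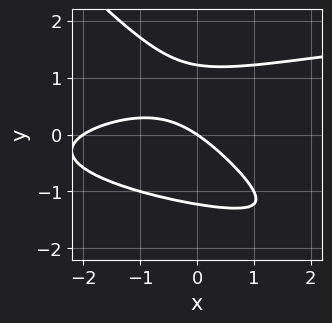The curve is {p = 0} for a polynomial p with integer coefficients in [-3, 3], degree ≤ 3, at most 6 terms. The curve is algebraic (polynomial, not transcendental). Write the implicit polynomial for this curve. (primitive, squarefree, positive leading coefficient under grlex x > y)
2*x*y^2 + 2*y^3 - x^2 - 2*x - 3*y

First, deg p = 3. The shape is more complex than any degree-2 curve.
Next, against the integer gridlines: among the integer gridlines, it crosses the x-axis at x ∈ {-2, 0}; it meets the y-axis at y = 0 (among the integer gridlines).
Finally, together with the visible shape, these determine p as stated.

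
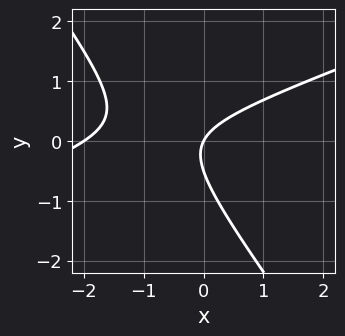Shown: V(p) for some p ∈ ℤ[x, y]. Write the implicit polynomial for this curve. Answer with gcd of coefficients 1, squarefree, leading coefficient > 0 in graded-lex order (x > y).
x^2 - 2*x*y - 2*y^2 + 2*x - y

(a) deg p = 2. No degree-1 curve has this shape.
(b) From the visible intercepts: it crosses the y-axis at the gridline y = 0; the x-axis gridline crossings are at x ∈ {-2, 0}.
(c) Assembling these constraints gives the stated polynomial.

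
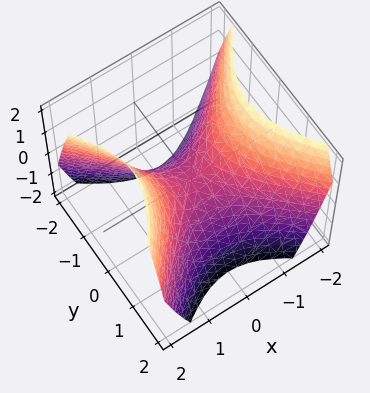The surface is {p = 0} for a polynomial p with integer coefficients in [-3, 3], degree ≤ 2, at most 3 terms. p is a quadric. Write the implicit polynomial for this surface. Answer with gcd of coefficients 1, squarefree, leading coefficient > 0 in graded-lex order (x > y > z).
The degree is 2 — a saddle surface; a quadric.
Symmetries: the x ↦ −x reflection is a symmetry, so x appears only in even powers; mirror symmetry y ↦ −y ⇒ only even powers of y.
Checking where it meets the axes: one x-axis crossing is at x = 0; it meets the z-axis at z = 0 (among the integer gridlines); one y-axis crossing is at y = 0.
Solving for integer coefficients yields p as stated.

x^2 - y^2 - z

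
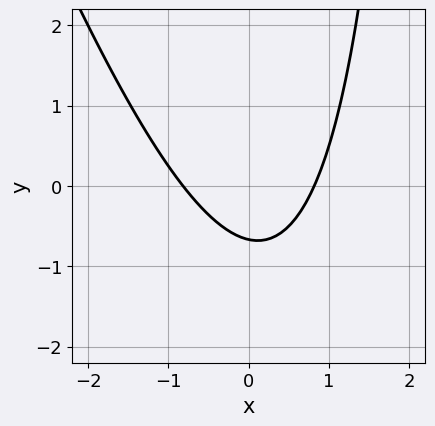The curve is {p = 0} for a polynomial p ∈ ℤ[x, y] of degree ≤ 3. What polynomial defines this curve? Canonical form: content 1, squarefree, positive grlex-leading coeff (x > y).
3*x^2 + x*y - 3*y - 2

1. deg p = 2. The shape is more complex than any degree-1 curve.
2. Matching integer coefficients to the picture gives p.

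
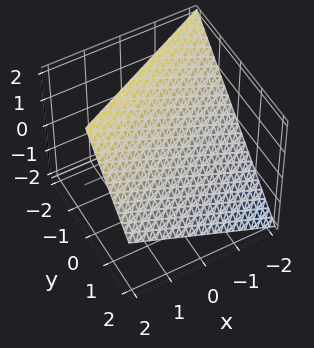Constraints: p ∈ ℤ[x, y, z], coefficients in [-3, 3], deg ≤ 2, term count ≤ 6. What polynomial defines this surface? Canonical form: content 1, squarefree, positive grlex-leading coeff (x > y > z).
x - 2*y - 2*z + 2

Degree: every cross-section is a straight line — this is a plane, so deg p = 1.
Reading off the gridlines: it crosses the z-axis at the gridline z = 1; it crosses the x-axis at the gridline x = -2.
The integer polynomial consistent with all of this is the stated p. Check: (0, 1, 0) on the y-axis lies on the surface, and p(0, 1, 0) = 0. ✓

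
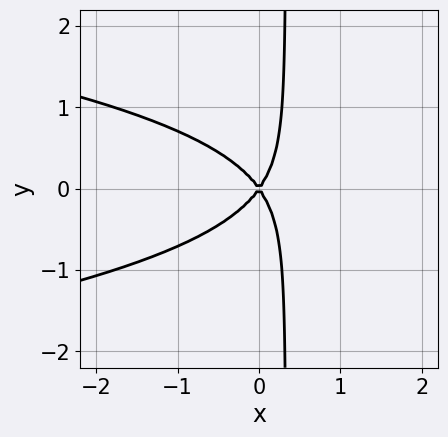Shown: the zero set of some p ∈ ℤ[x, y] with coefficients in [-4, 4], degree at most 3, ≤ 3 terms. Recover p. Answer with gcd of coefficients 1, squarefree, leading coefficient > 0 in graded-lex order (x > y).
3*x*y^2 + 2*x^2 - y^2

1. deg p = 3. No degree-2 curve has this shape.
2. Symmetries: the y ↦ −y reflection is a symmetry, so y appears only in even powers.
3. From the axis intercepts and sections: it meets the y-axis at y = 0 (among the integer gridlines); one x-axis crossing is at x = 0.
4. Together with the visible shape, these determine p as stated.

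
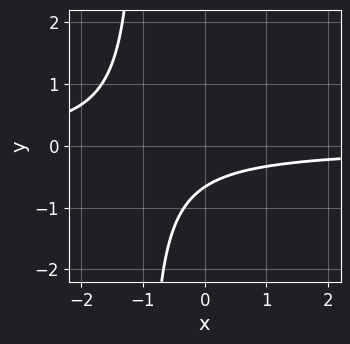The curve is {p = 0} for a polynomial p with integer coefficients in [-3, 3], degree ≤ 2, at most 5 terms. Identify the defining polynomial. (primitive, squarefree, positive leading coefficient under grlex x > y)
First, deg p = 2.
Then, from the axis intercepts and sections: no x-intercept at any integer in the box.
Finally, putting this together gives p.

3*x*y + 3*y + 2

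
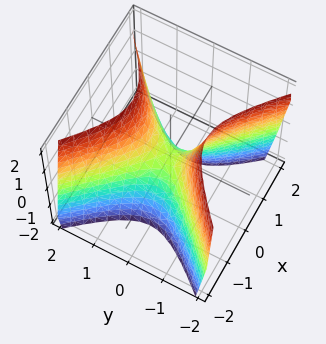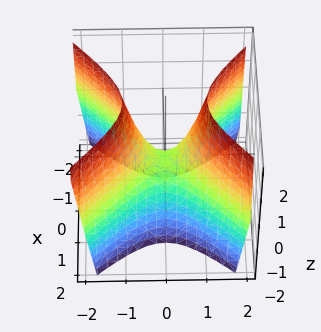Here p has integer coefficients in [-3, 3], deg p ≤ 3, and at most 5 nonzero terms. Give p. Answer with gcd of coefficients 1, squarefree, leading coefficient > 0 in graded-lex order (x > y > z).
2*x^2 - 2*y^2 + z

The degree is 2 — a saddle surface; a quadric.
Symmetries: it's symmetric under y → −y, forcing even powers of y; the x ↦ −x reflection is a symmetry, so x appears only in even powers.
From the visible intercepts: it meets the y-axis at y = 0 (among the integer gridlines); it crosses the z-axis at the gridline z = 0; it meets the x-axis at x = 0 (among the integer gridlines).
Matching integer coefficients to the picture gives p.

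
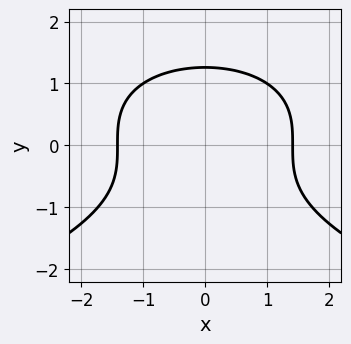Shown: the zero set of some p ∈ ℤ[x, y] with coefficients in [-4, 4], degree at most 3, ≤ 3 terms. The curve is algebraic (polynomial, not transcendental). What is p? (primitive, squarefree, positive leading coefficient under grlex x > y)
y^3 + x^2 - 2

(a) The degree is 3 — no degree-2 curve has this shape.
(b) Symmetries: the x ↦ −x reflection is a symmetry, so x appears only in even powers.
(c) Together with the visible shape, these determine p as stated.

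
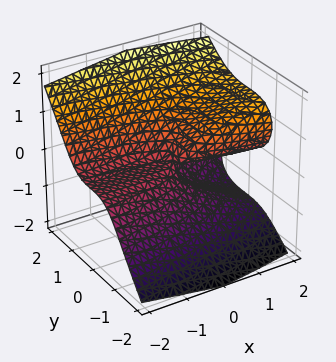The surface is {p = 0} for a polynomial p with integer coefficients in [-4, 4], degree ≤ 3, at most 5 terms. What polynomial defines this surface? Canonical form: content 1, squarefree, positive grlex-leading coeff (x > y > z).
1. Degree: no degree-2 surface has this shape, so deg p = 3.
2. From the visible intercepts: it crosses the y-axis at the gridline y = 0; it crosses the z-axis at the gridline z = 0; every point of the x-axis in the box is on the surface.
3. Fitting integer coefficients to these (and the overall shape) gives p.

y^3 - z^3 + x*z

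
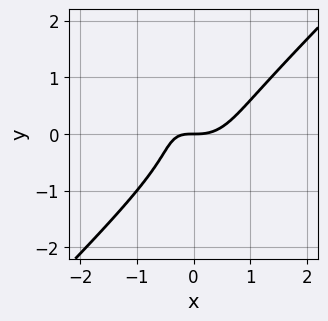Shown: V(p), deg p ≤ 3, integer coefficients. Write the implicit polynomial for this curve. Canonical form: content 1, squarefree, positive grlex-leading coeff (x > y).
3*x^3 - 3*y^3 - 2*x*y - 2*y

First, degree: the shape is more complex than any degree-2 curve, so deg p = 3.
Then, against the integer gridlines: one x-axis crossing is at x = 0; one y-axis crossing is at y = 0.
Finally, assembling these constraints gives the stated polynomial.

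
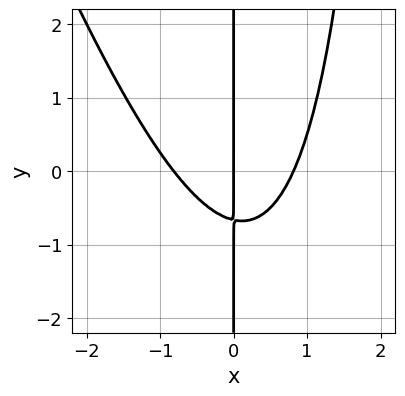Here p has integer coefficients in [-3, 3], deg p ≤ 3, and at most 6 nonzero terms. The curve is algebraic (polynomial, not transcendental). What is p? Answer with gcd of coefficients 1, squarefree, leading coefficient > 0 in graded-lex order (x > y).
First, the degree is 3 — the shape is more complex than any degree-2 curve.
Next, from the visible intercepts: it meets the x-axis at x = 0 (among the integer gridlines); every point of the y-axis in the box is on the curve.
Finally, assembling these constraints gives the stated polynomial.

3*x^3 + x^2*y - 3*x*y - 2*x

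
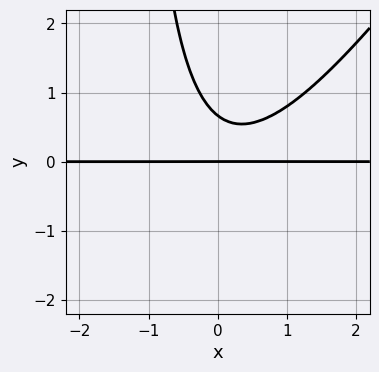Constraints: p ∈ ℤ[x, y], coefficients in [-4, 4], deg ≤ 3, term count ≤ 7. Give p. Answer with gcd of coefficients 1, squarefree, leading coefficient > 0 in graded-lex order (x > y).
3*x^2*y - 2*x*y^2 - x*y - 3*y^2 + 2*y

Degree: no degree-2 curve has this shape, so deg p = 3.
Reading off the gridlines: the visible x-axis segment lies entirely on the curve; it meets the y-axis at y = 0 (among the integer gridlines).
Solving for integer coefficients yields p as stated.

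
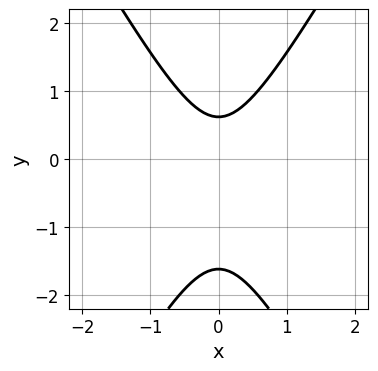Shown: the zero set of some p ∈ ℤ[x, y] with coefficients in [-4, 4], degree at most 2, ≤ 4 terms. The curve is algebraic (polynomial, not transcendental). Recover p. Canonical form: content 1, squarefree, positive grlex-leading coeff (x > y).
First, deg p = 2. No degree-1 curve has this shape.
Then, symmetries: mirror symmetry x ↦ −x ⇒ only even powers of x.
Then, observable constraints: the curve avoids every integer x-axis point in the box.
Finally, matching integer coefficients to the picture gives p.

3*x^2 - y^2 - y + 1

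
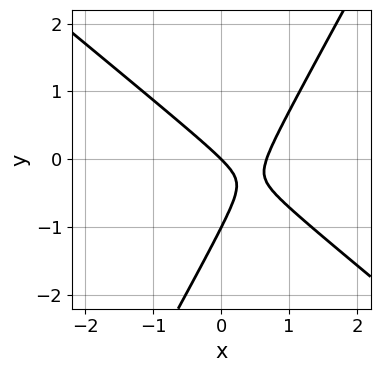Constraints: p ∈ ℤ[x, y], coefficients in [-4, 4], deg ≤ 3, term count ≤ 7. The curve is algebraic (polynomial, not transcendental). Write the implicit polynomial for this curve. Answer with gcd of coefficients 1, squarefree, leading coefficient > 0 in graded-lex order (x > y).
3*x^2 + 2*x*y - 2*y^2 - 2*x - 2*y

First, deg p = 2.
Next, checking where it meets the axes: among the integer gridlines, it crosses the y-axis at y ∈ {-1, 0}; it crosses the x-axis at the gridline x = 0.
Finally, solving for integer coefficients yields p as stated.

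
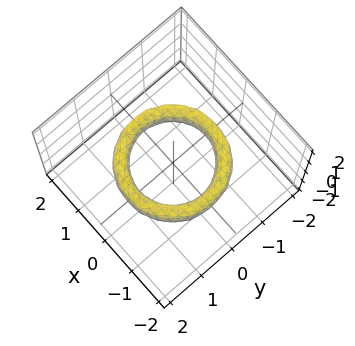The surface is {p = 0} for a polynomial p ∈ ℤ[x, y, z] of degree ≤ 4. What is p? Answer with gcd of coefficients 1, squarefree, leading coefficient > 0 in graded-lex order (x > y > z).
Degree: a generic line meets the surface in up to 4 points, so deg p = 4.
Symmetries: the z-axis is an axis of rotation, so x and y enter only as x² + y².
Checking where it meets the axes: a circular section at z = 0 has radius exactly 1; among the integer gridlines, it crosses the x-axis at x ∈ {-1, 1}.
Fitting integer coefficients to these (and the overall shape) gives p. Check: (0, -1, 0) on the y-axis lies on the surface, and p(0, -1, 0) = 0. ✓

x^4 + 2*x^2*y^2 + y^4 - 3*x^2 - 3*y^2 + 2*z^2 + 2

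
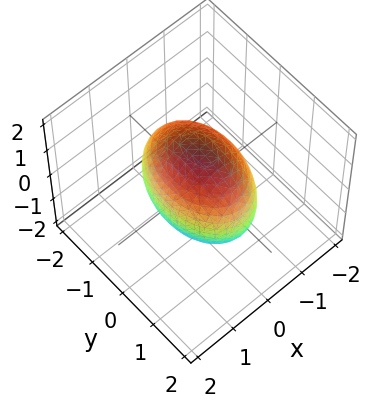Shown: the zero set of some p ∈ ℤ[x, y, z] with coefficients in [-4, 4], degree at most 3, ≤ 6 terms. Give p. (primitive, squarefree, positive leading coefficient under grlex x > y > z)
2*x^2 + y^2 + z^2 - 2

Degree: a closed, bounded, convex surface; a quadric, so deg p = 2.
Symmetries: it's symmetric under z → −z, forcing even powers of z; the x ↦ −x reflection is a symmetry, so x appears only in even powers; the y ↦ −y reflection is a symmetry, so y appears only in even powers.
Checking where it meets the axes: the x-axis gridline crossings are at x ∈ {-1, 1}.
Together with the visible shape, these determine p as stated.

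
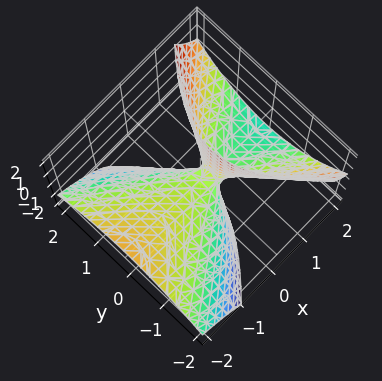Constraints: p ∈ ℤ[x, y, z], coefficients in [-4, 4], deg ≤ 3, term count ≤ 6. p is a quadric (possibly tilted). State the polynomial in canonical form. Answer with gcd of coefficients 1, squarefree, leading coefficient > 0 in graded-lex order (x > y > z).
x^2 + 3*x*z - 2*y^2 - z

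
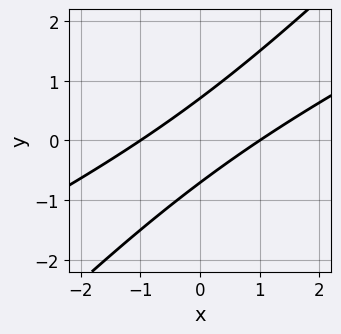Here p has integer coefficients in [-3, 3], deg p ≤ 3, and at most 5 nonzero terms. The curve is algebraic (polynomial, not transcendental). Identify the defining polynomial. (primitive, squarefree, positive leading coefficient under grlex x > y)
The degree is 2 — no degree-1 curve has this shape.
Checking where it meets the axes: the x-axis gridline crossings are at x ∈ {-1, 1}.
Together with the visible shape, these determine p as stated.

x^2 - 3*x*y + 2*y^2 - 1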